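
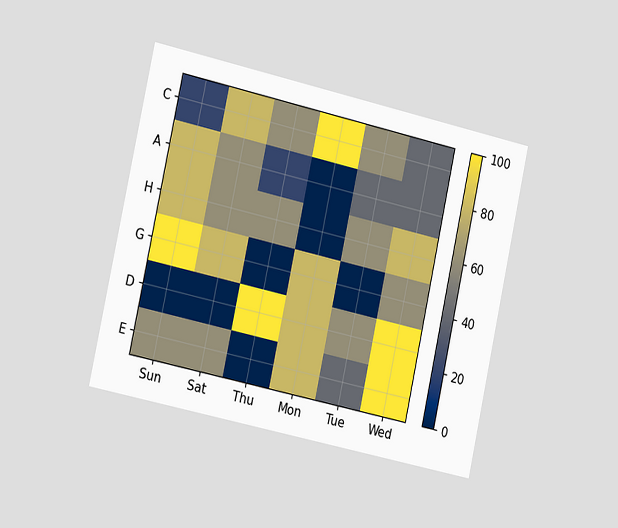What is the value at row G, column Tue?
0

The chart is tilted about 12° clockwise and viewed slightly from the left. Matching cell (G, Tue) against the colorbar gives 0.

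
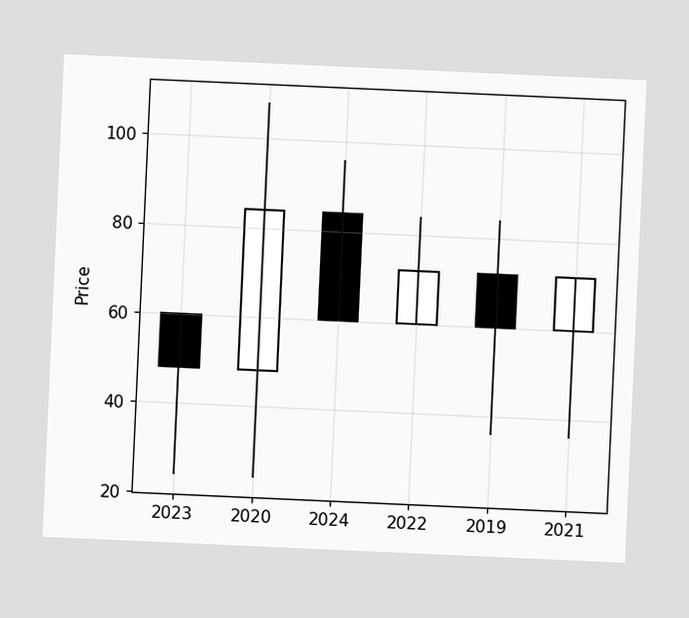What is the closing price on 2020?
84

The chart is tilted about 3° clockwise. The 2020 candle closes at 84.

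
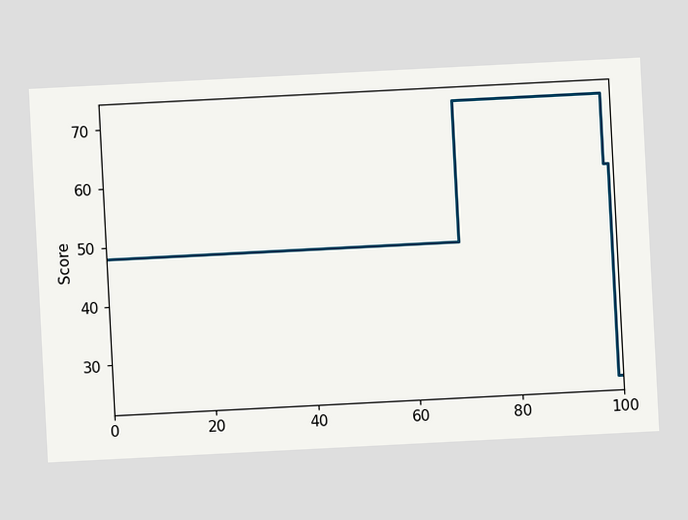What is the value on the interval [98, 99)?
The chart is tilted about 3° counter-clockwise. On [98, 99) the step sits at 60.

60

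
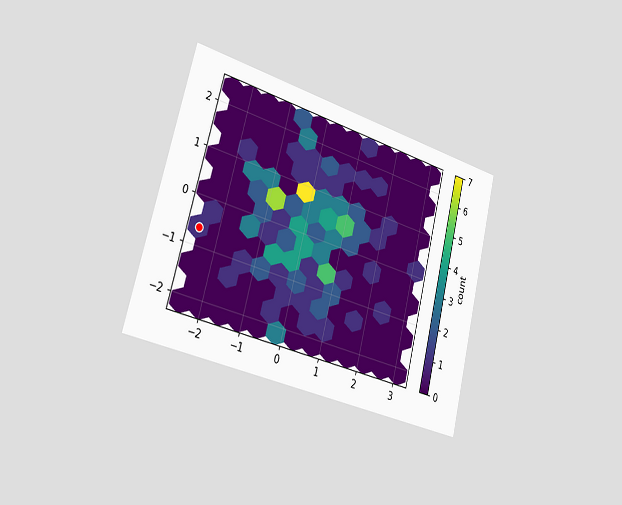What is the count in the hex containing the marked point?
The chart is tilted about 15° clockwise and viewed slightly from the left. The marked hex reads 1 on the colorbar.

1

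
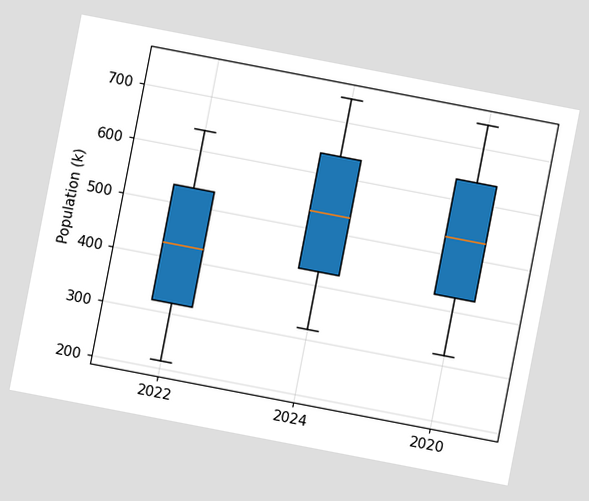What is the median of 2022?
The chart is tilted about 11° clockwise. The median line in the 2022 box sits at 424k.

424k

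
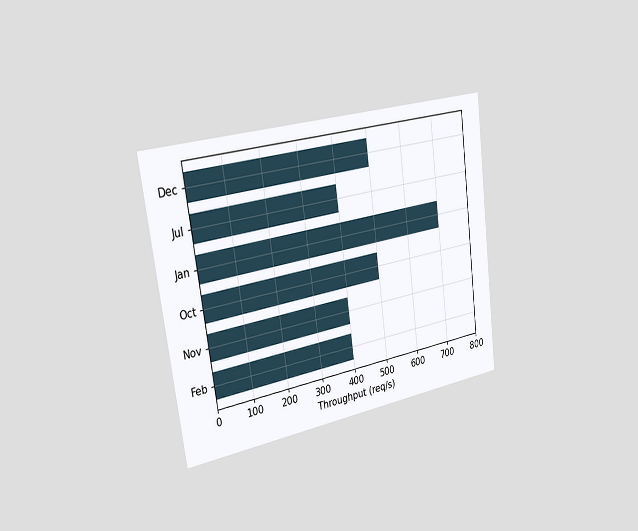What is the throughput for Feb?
The chart is tilted about 8° counter-clockwise and viewed slightly from the left. Reading along the chart's x-axis, the Feb bar reaches 400req/s.

400req/s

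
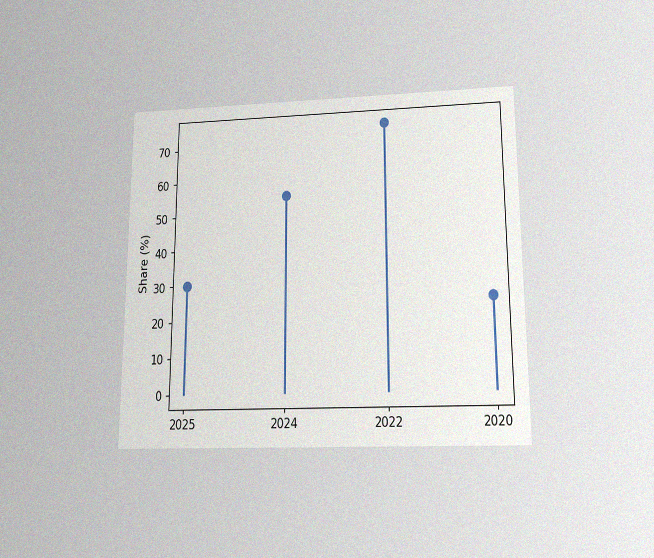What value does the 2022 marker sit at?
The chart is viewed slightly from below, with some photo noise. The 2022 marker sits at 75%.

75%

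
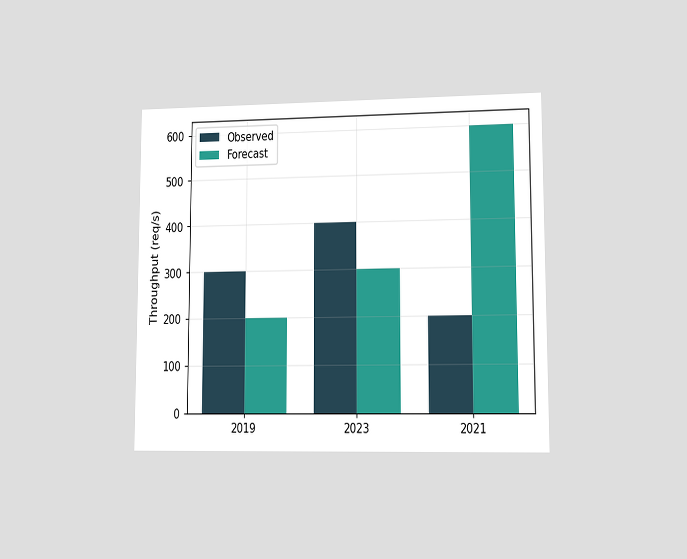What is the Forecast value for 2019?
The chart is viewed at a slight angle. The Forecast bar at 2019 reaches 200req/s on the y-axis.

200req/s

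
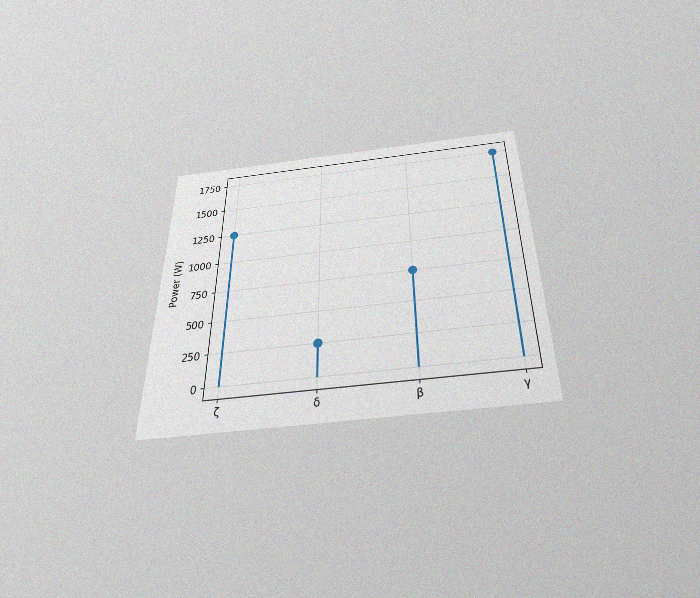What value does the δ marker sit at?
The chart is viewed slightly from below, with some photo noise. The δ marker sits at 250W.

250W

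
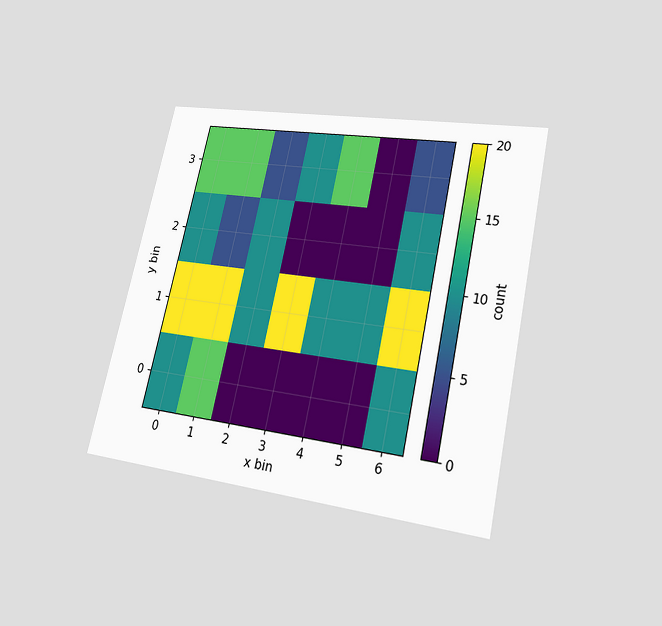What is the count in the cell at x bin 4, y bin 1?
The chart is tilted about 12° clockwise and viewed at a slight angle. Matching the cell (4, 1) against the colorbar gives 10.

10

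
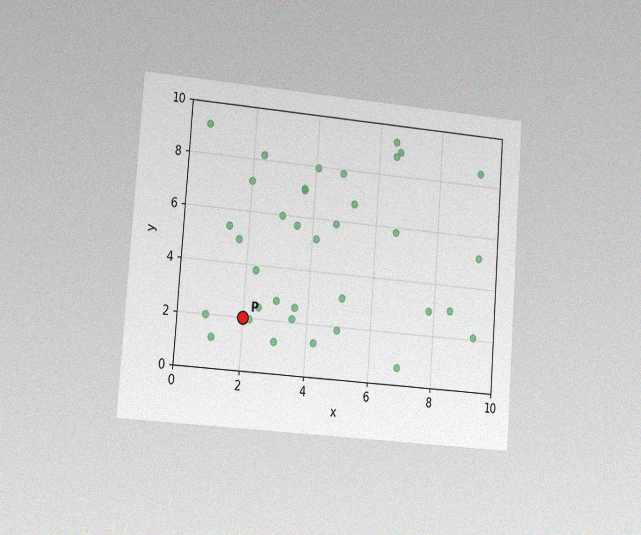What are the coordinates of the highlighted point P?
The chart is tilted about 4° clockwise and viewed slightly from the left, with some photo noise. Following the gridlines from P to each axis, P sits at (2, 2).

(2, 2)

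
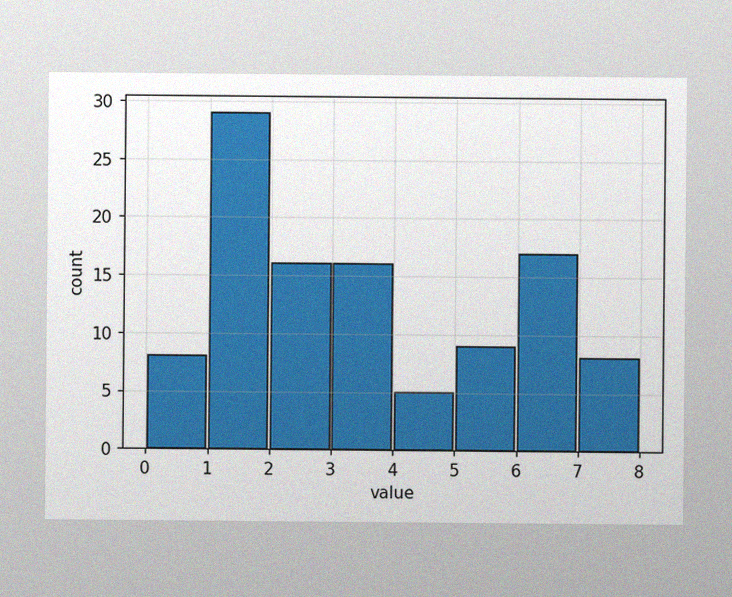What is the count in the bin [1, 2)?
The image has some photo noise and uneven lighting. The [1, 2) bin has height 29.

29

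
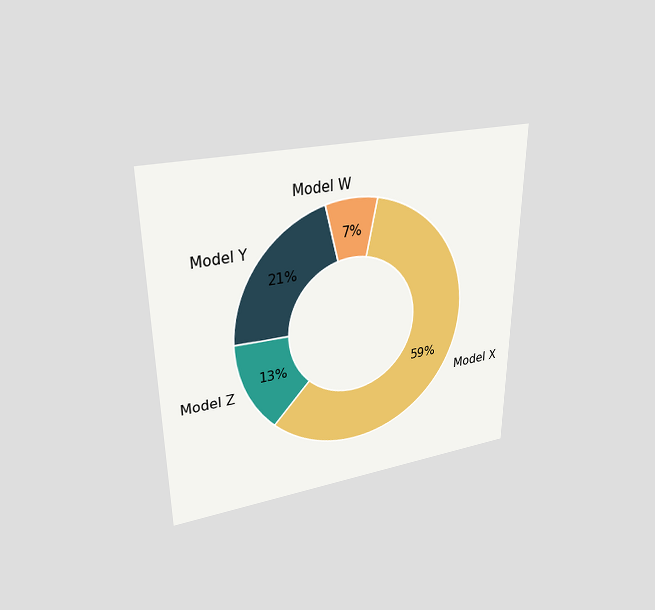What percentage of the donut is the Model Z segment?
The chart is viewed slightly from above. The Model Z segment takes up 13% of the ring.

13%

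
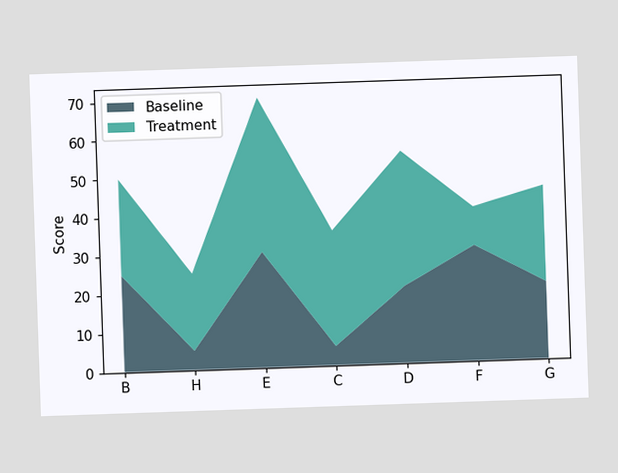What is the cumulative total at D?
The stacked total at D reaches 55.

55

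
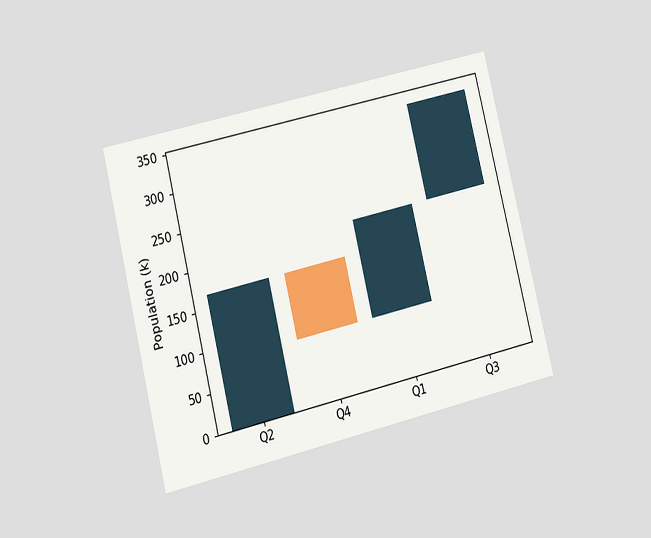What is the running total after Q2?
168k

The chart is tilted about 14° counter-clockwise and viewed at a slight angle. After Q2 the running total reaches 168k.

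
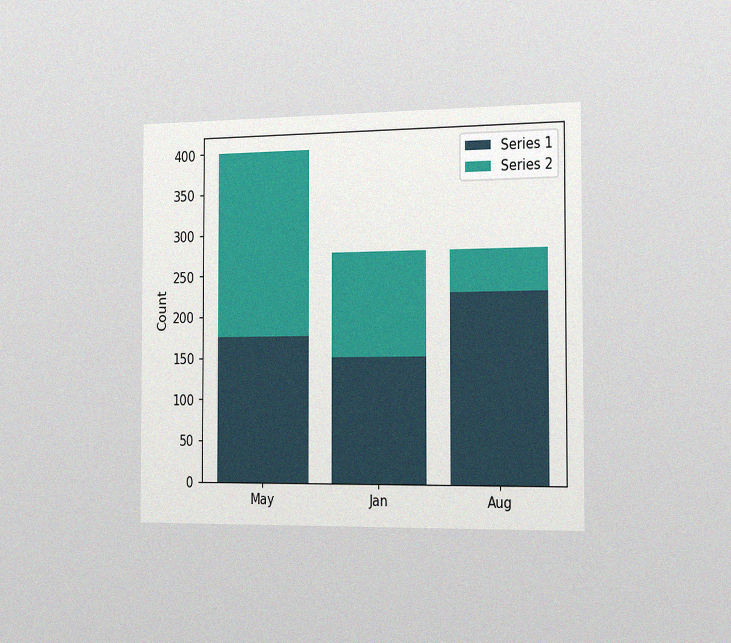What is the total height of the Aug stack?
The chart is viewed slightly from the right, with some photo noise. The Aug stack's top reaches 275 on the y-axis.

275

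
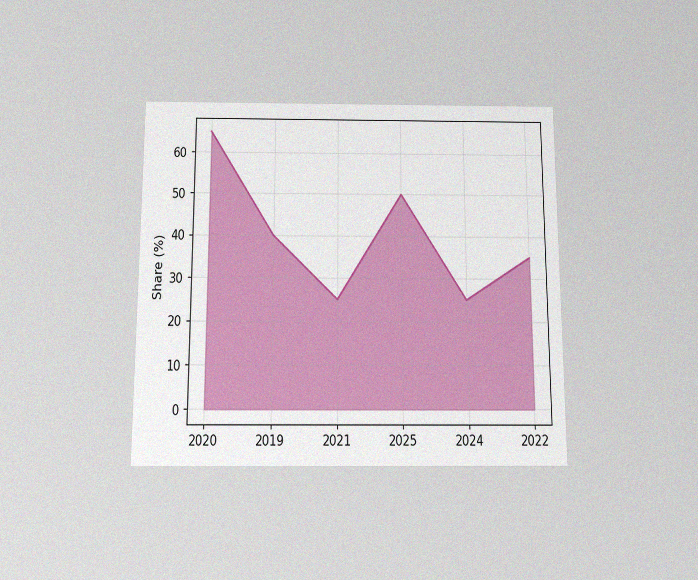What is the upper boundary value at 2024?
The chart is viewed slightly from below, with some photo noise. At 2024 the upper boundary is at 25%.

25%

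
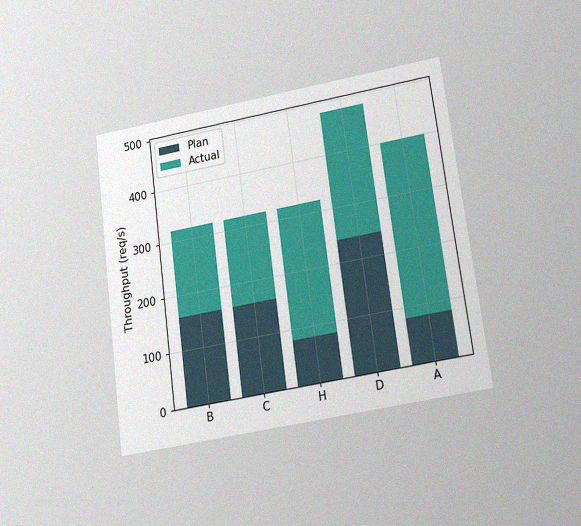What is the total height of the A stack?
The chart is tilted about 7° counter-clockwise and viewed slightly from below, with some photo noise. The A stack's top reaches 400req/s on the y-axis.

400req/s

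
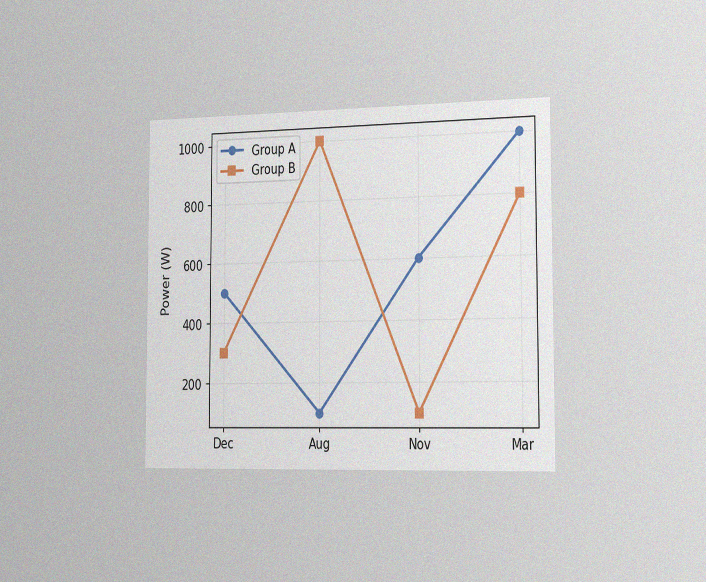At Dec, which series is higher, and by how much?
The chart is viewed slightly from the right, with some photo noise. At Dec, Group A sits above the other line by 200W.

Group A, by 200W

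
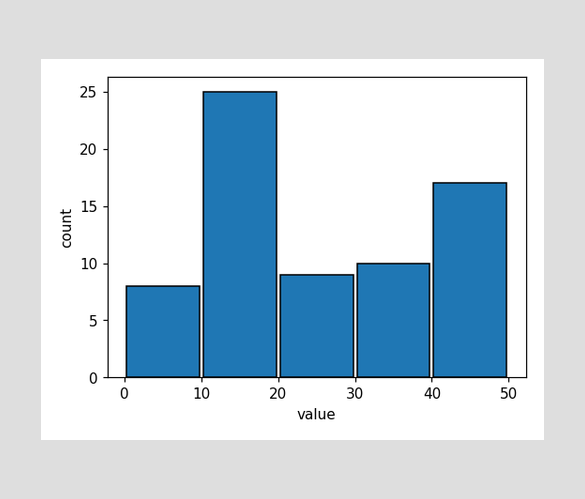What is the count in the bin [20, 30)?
The [20, 30) bin has height 9.

9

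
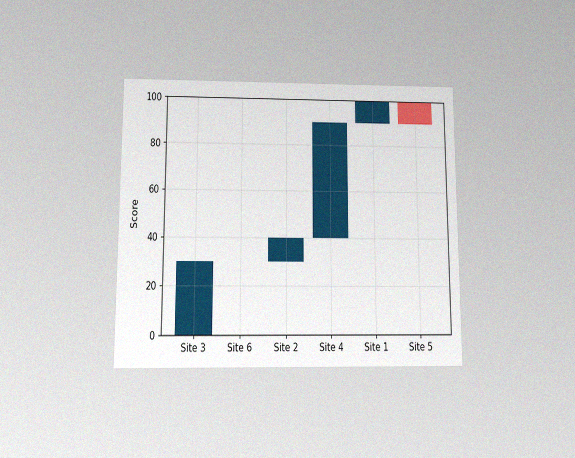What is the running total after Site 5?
90

The chart is viewed at a slight angle, with some photo noise. After Site 5 the running total reaches 90.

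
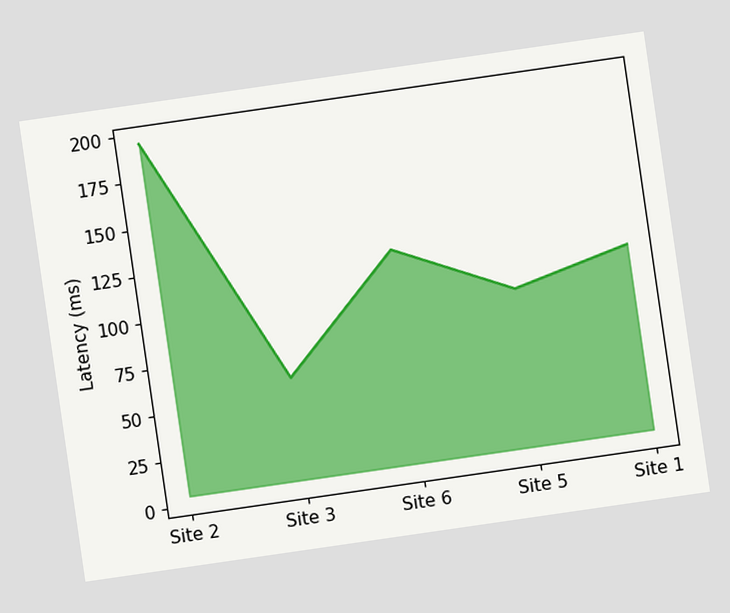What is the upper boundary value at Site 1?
The chart is tilted about 8° counter-clockwise. At Site 1 the upper boundary is at 105ms.

105ms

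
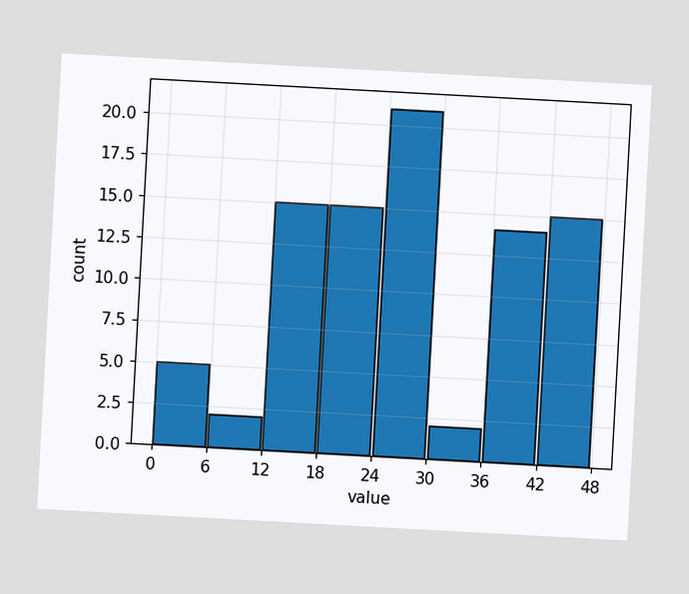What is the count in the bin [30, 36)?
The chart is tilted about 3° clockwise. The [30, 36) bin has height 2.

2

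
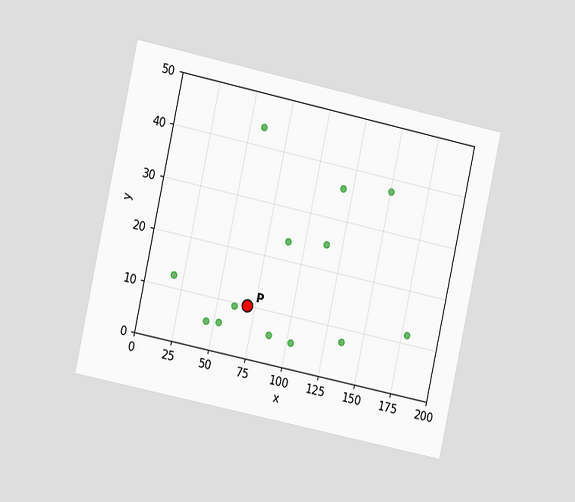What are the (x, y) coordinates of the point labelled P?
(70, 10)

The chart is tilted about 12° clockwise and viewed slightly from the left. Following the gridlines from P to each axis, P sits at (70, 10).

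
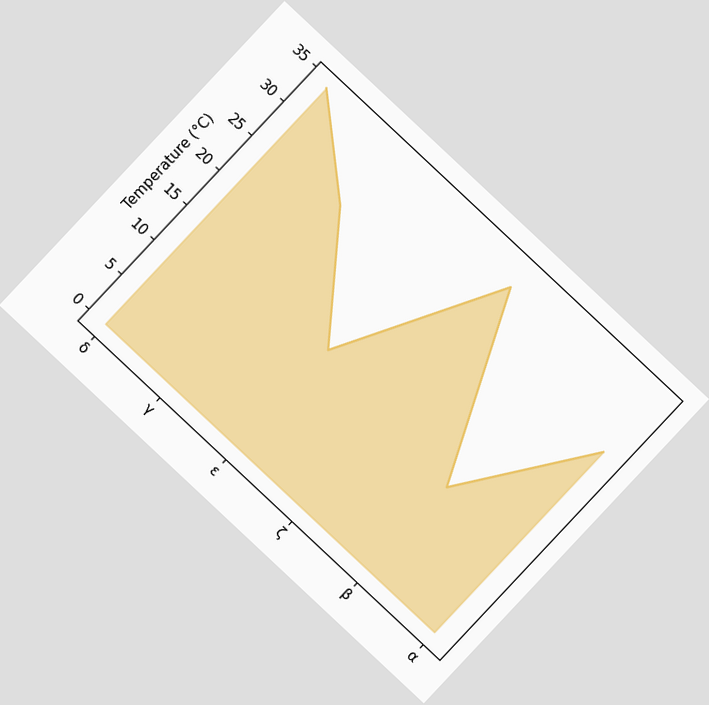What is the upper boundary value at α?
26°C

The chart is tilted about 43° clockwise. At α the upper boundary is at 26°C.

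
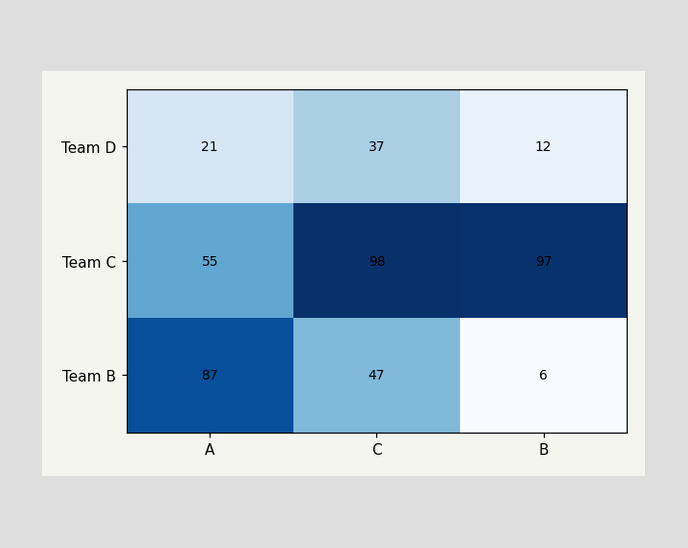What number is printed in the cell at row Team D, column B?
12

The (Team D, B) cell reads 12.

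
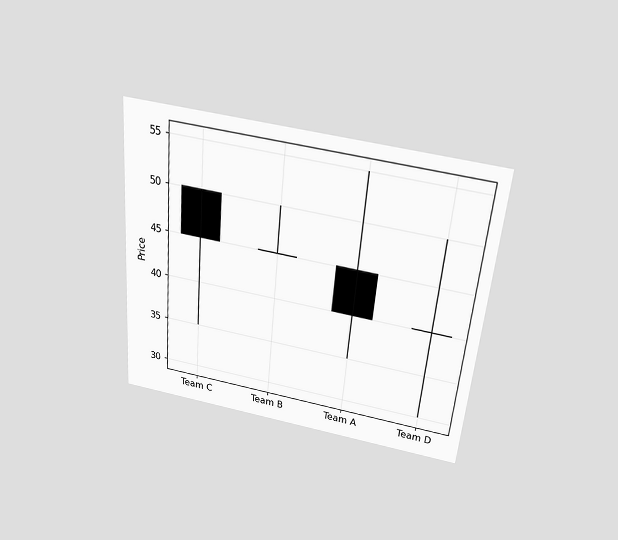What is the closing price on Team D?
40

The chart is tilted about 5° clockwise and viewed slightly from above. The Team D candle closes at 40.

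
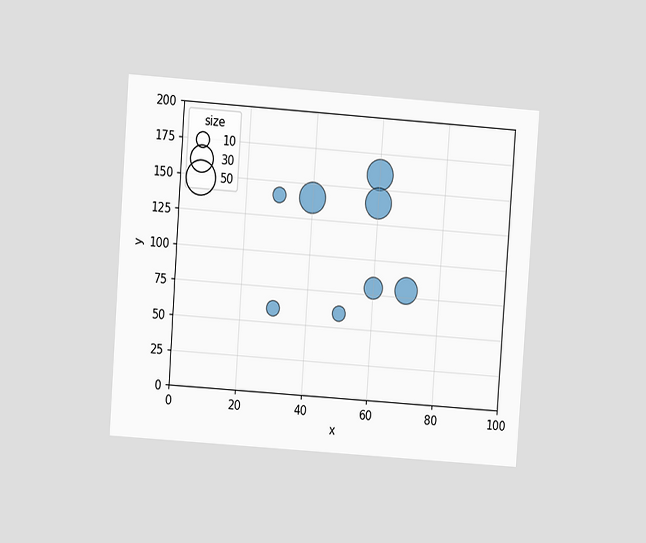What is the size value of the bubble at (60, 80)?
The chart is tilted about 4° clockwise and viewed at a slight angle. Matching the bubble at (60, 80) against the size legend gives 20.

20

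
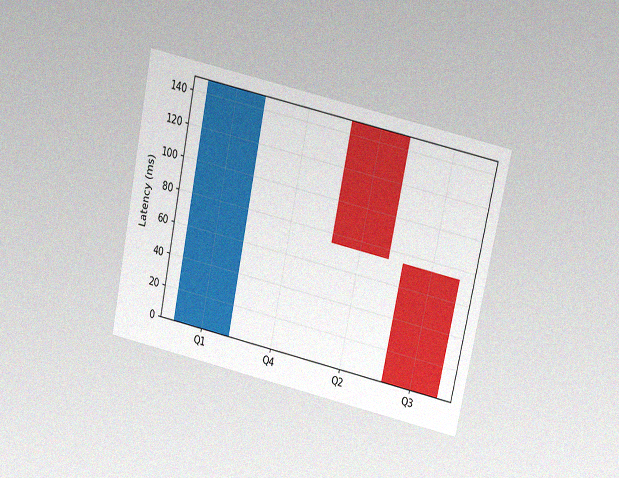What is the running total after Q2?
74ms

The chart is tilted about 12° clockwise and viewed slightly from above, with some photo noise. After Q2 the running total reaches 74ms.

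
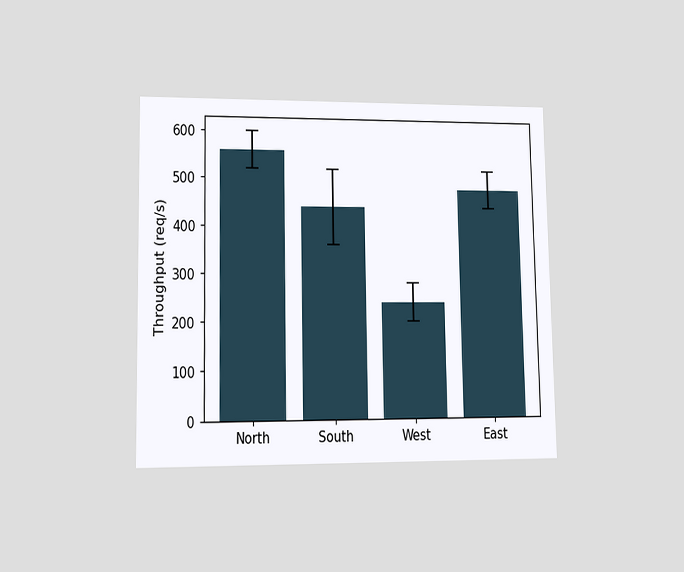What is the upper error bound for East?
520req/s

The chart is viewed at a slight angle. The East bar's upper whisker reaches 520req/s.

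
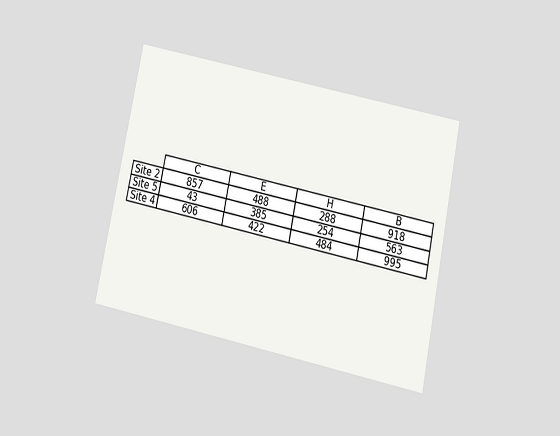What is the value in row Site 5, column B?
563

The chart is tilted about 12° clockwise and viewed slightly from below. The (Site 5, B) cell reads 563.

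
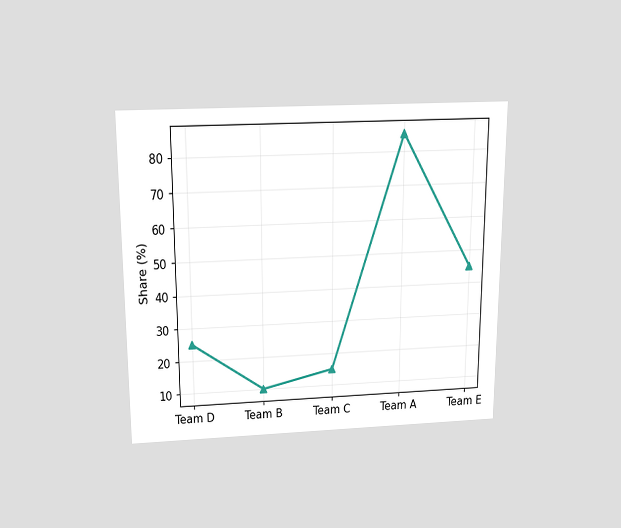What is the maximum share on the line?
85%

The chart is viewed slightly from above. The highest point is at Team A, and reading across to the y-axis gives 85%.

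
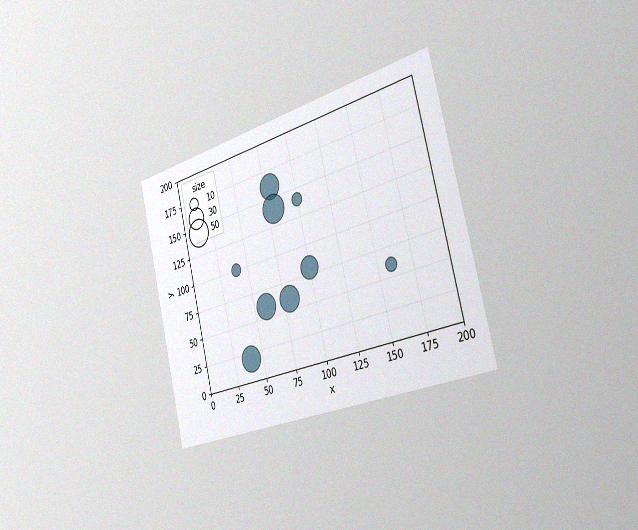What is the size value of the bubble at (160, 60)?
10

The chart is tilted about 14° counter-clockwise and viewed slightly from the right, with some photo noise. Matching the bubble at (160, 60) against the size legend gives 10.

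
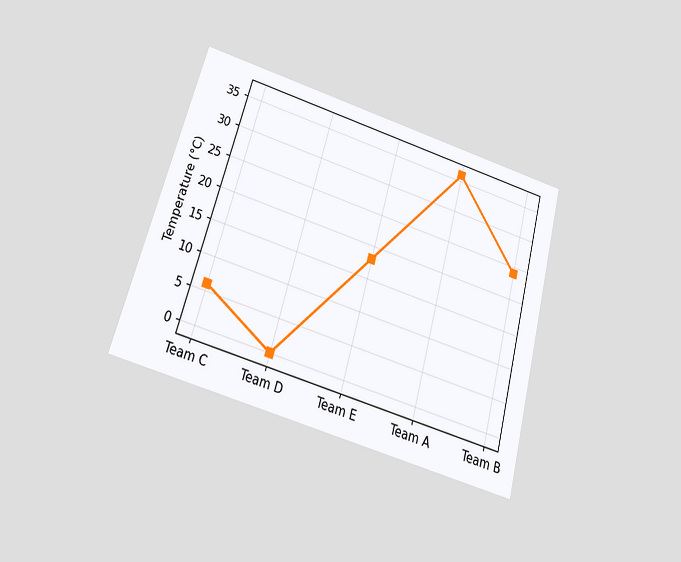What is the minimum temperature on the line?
The chart is tilted about 16° clockwise and viewed slightly from below. The lowest point is at Team D, and reading across to the y-axis gives 0°C.

0°C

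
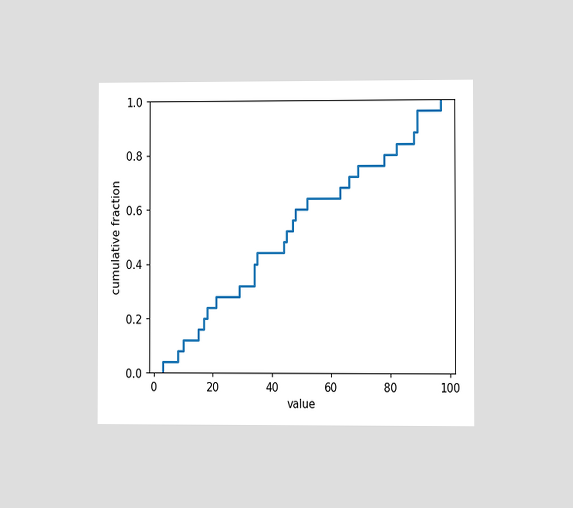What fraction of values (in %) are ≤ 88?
The chart is viewed at a slight angle. At x=88 the ECDF step is at 88%.

88%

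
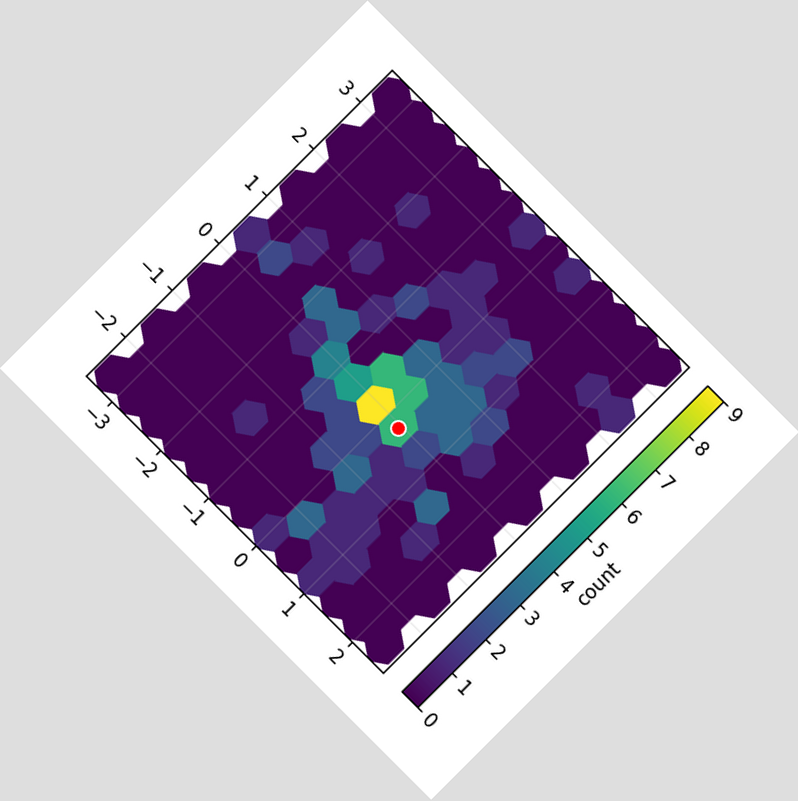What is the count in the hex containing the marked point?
The chart is tilted about 45° clockwise. The marked hex reads 6 on the colorbar.

6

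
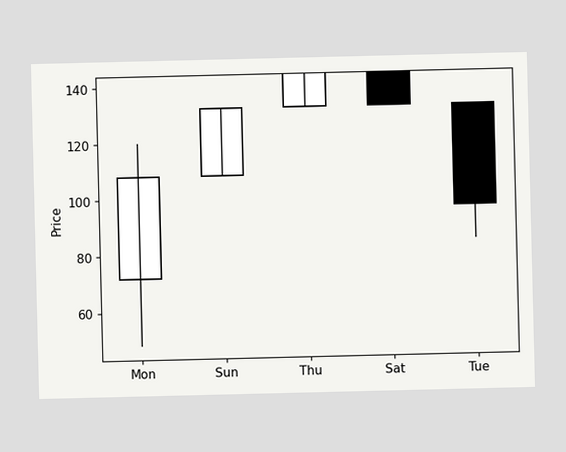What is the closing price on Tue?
The Tue candle closes at 96.

96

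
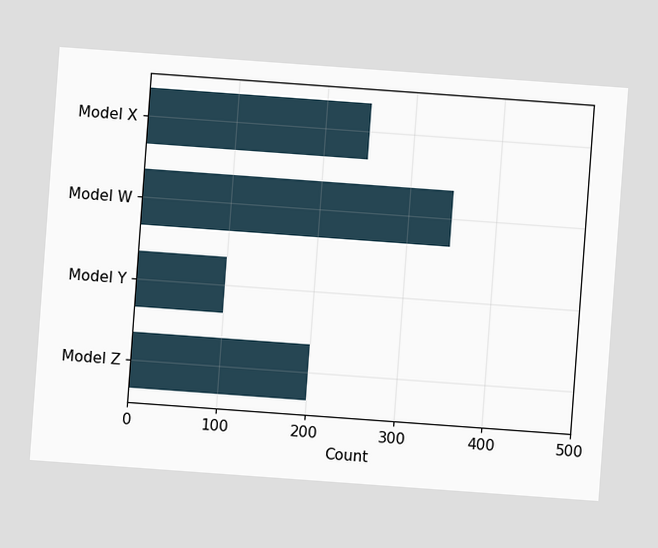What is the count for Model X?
250

The chart is tilted about 4° clockwise. Reading along the chart's x-axis, the Model X bar reaches 250.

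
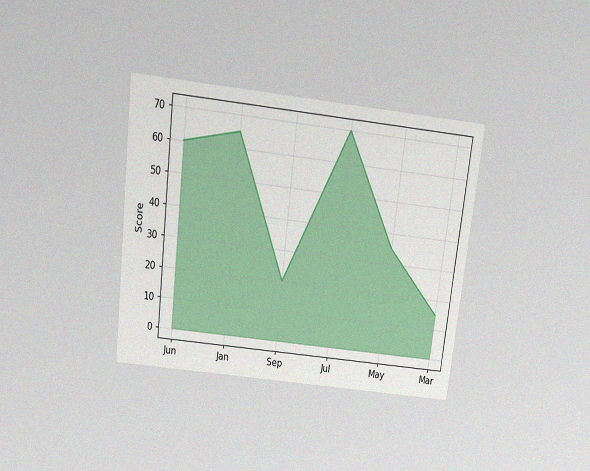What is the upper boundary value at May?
35

The chart is tilted about 7° clockwise and viewed slightly from above, with some photo noise. At May the upper boundary is at 35.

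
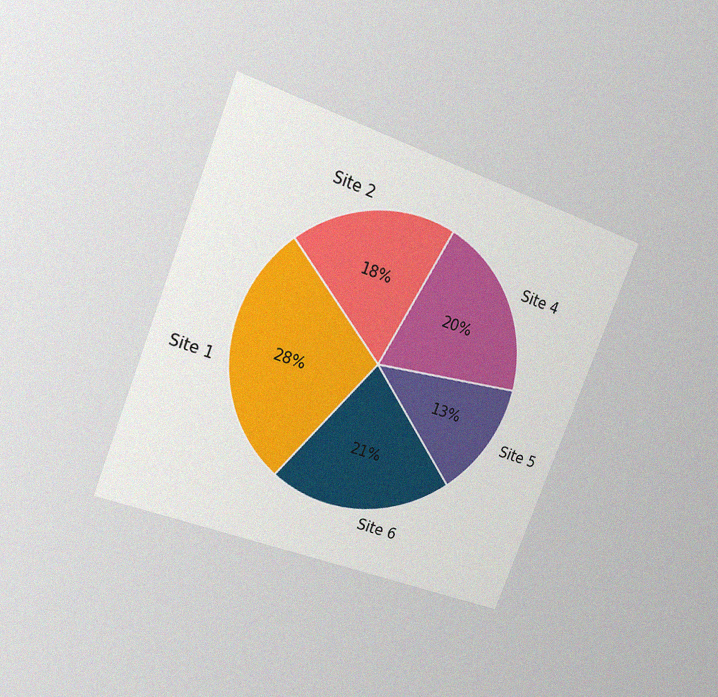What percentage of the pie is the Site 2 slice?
18%

The chart is tilted about 21° clockwise and viewed at a slight angle, with some photo noise. The Site 2 slice takes up 18% of the pie.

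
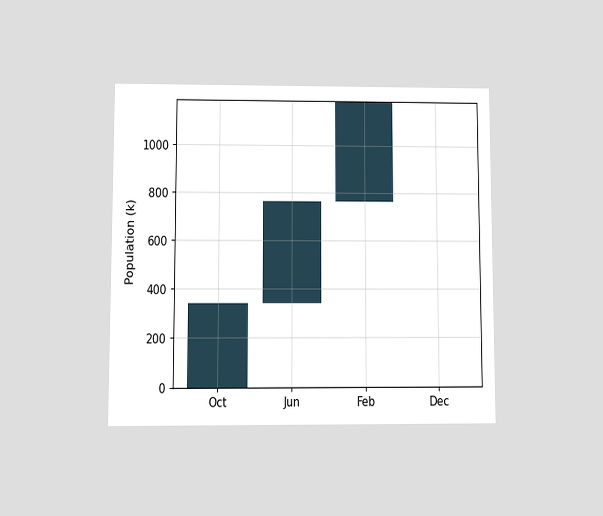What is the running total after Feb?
1190k

The chart is viewed at a slight angle. After Feb the running total reaches 1190k.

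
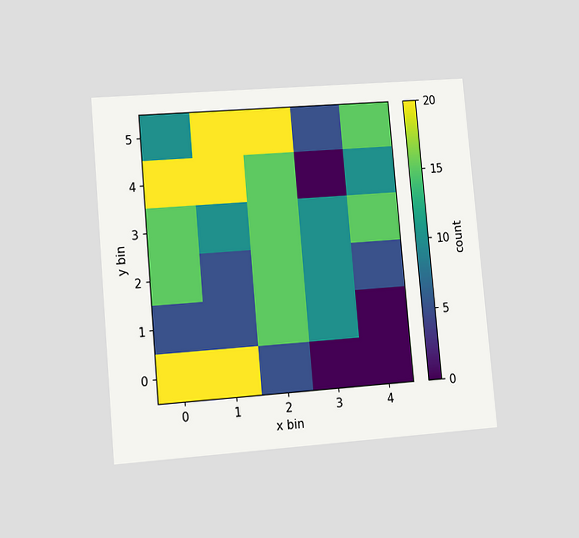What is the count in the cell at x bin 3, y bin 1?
10

The chart is tilted about 5° counter-clockwise and viewed at a slight angle. Matching the cell (3, 1) against the colorbar gives 10.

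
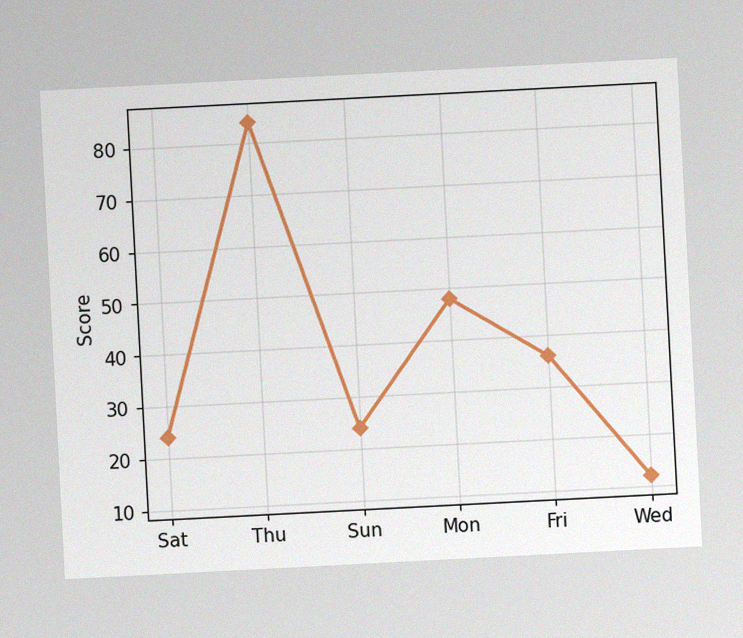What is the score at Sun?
24

The chart is tilted about 3° counter-clockwise, with some photo noise. At Sun, the line is at 24.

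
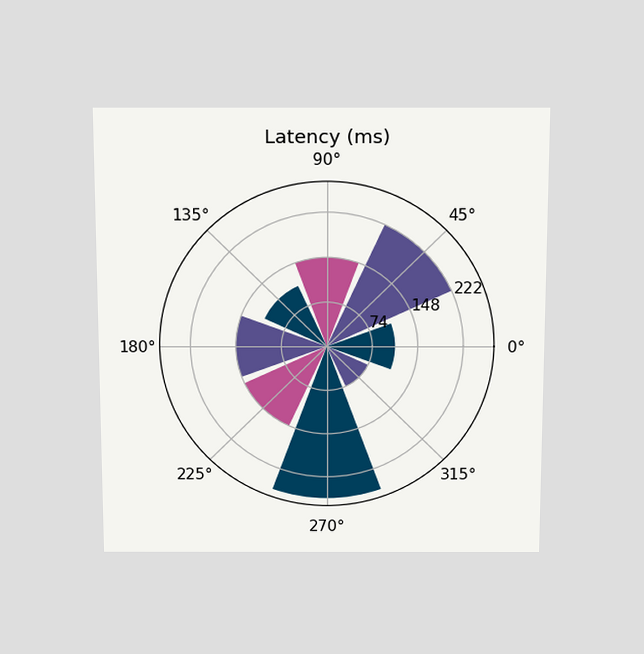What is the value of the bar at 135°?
The chart is viewed slightly from above. The bar at 135° reaches 111ms on the radial axis.

111ms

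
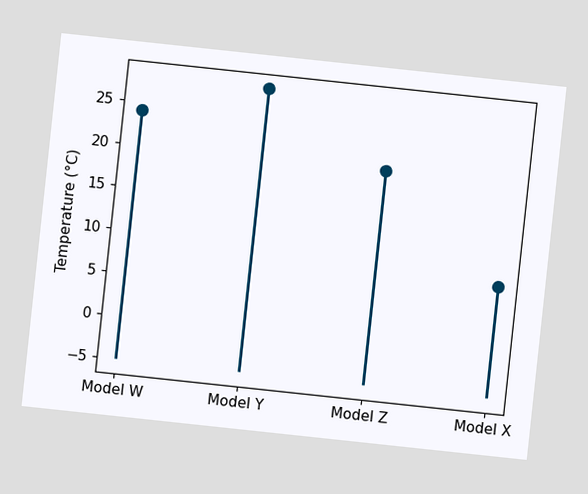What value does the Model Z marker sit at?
20°C

The chart is tilted about 6° clockwise. The Model Z marker sits at 20°C.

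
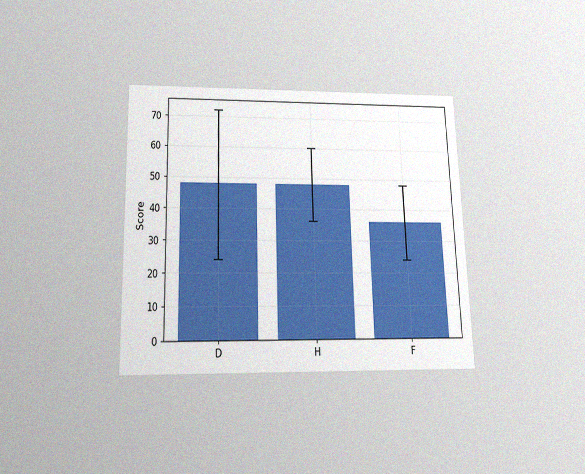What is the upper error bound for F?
48

The chart is viewed slightly from below, with some photo noise. The F bar's upper whisker reaches 48.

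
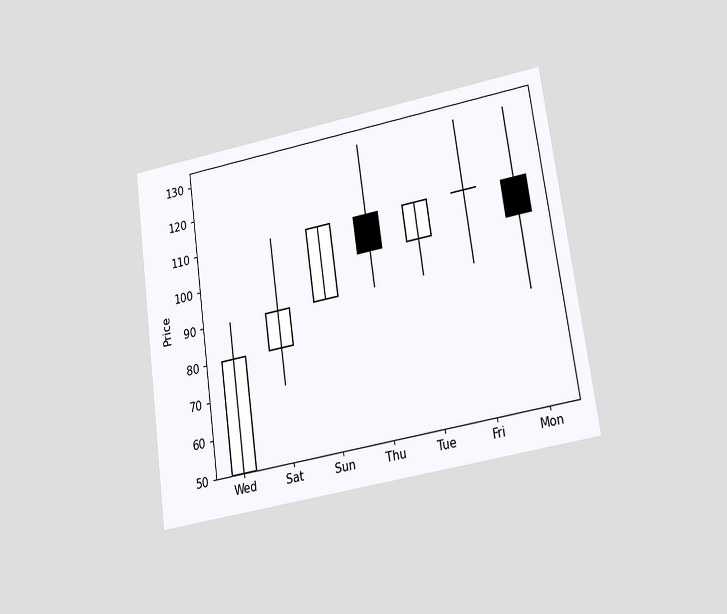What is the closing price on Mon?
100

The chart is tilted about 8° counter-clockwise and viewed slightly from below. The Mon candle closes at 100.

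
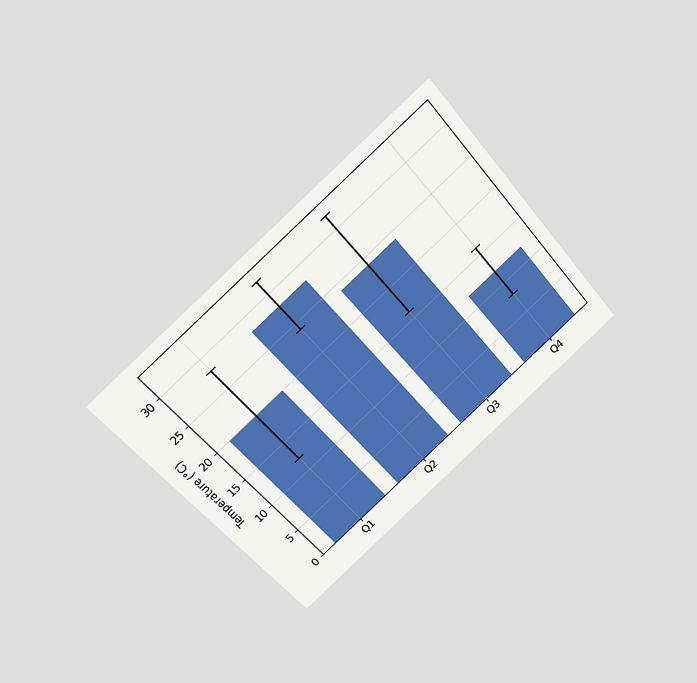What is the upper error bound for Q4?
16°C

The chart is tilted about 40° counter-clockwise and viewed slightly from above. The Q4 bar's upper whisker reaches 16°C.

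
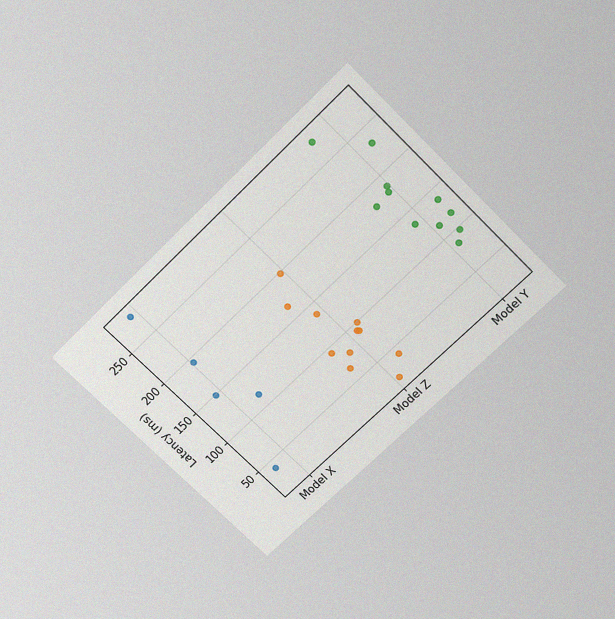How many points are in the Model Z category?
The chart is tilted about 45° counter-clockwise and viewed slightly from above, with some photo noise. Counting the markers in the Model Z column gives 11.

11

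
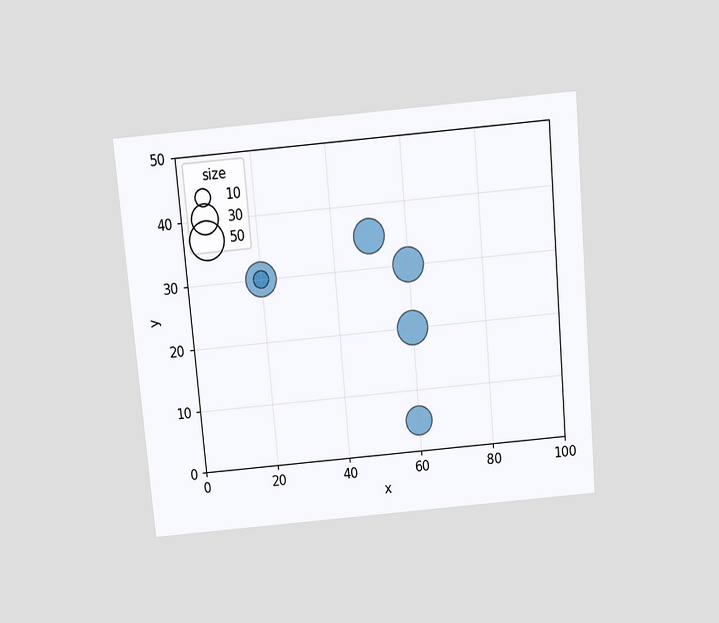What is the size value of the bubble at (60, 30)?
The chart is tilted about 5° counter-clockwise and viewed slightly from above. Matching the bubble at (60, 30) against the size legend gives 40.

40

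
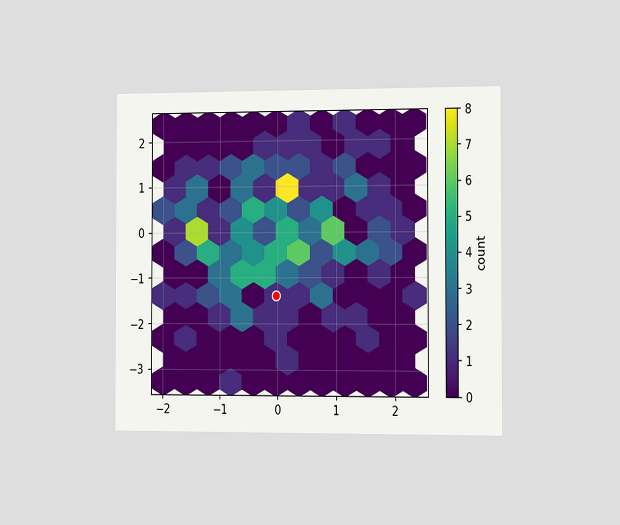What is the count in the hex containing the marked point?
1

The chart is viewed slightly from the right. The marked hex reads 1 on the colorbar.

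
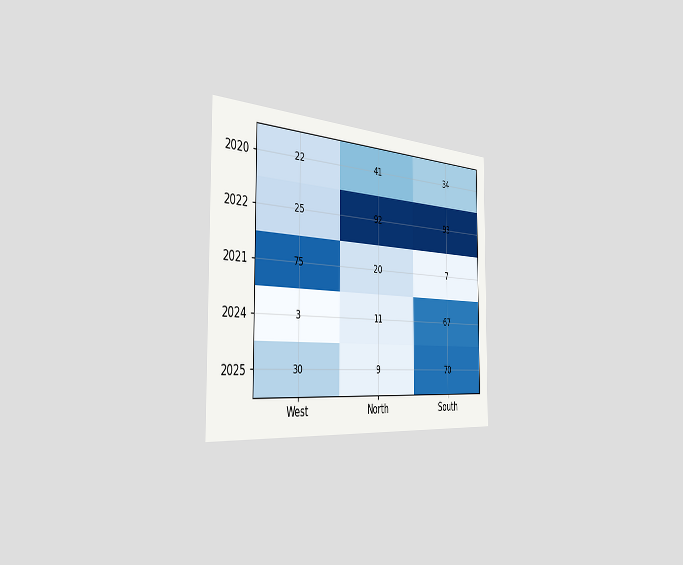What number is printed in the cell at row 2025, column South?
70

The chart is viewed slightly from the left. The (2025, South) cell reads 70.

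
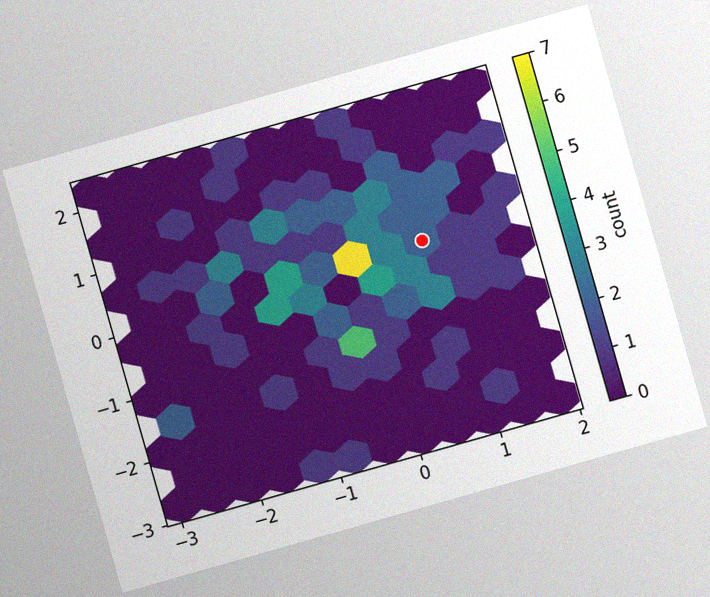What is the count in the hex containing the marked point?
The chart is tilted about 16° counter-clockwise, with some photo noise. The marked hex reads 2 on the colorbar.

2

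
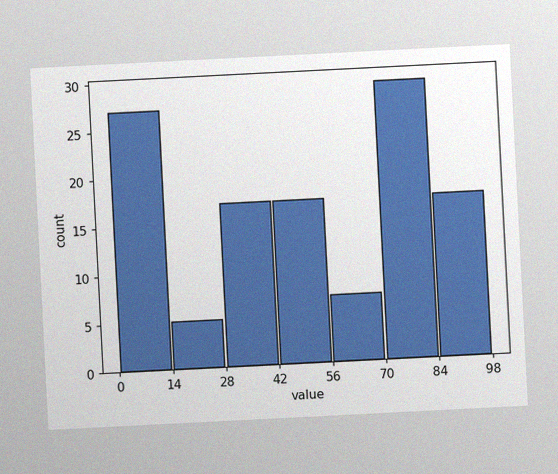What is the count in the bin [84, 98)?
17

The chart is tilted about 3° counter-clockwise, with some photo noise. The [84, 98) bin has height 17.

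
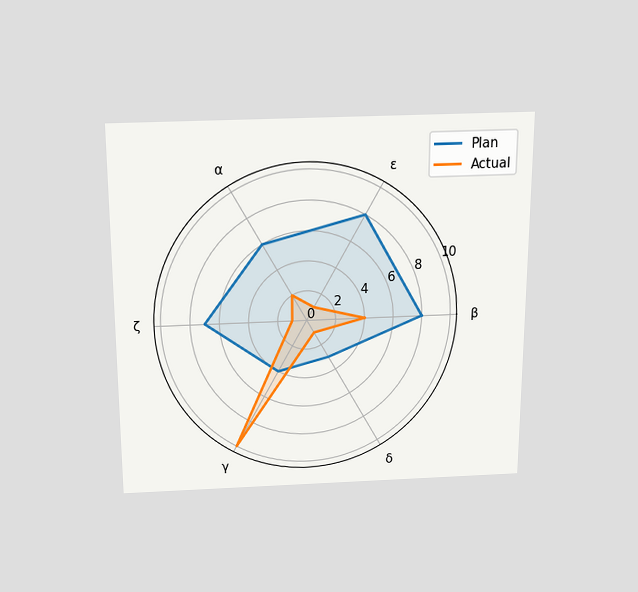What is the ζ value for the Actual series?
1

The chart is viewed slightly from above. On the ζ axis, Actual reaches 1.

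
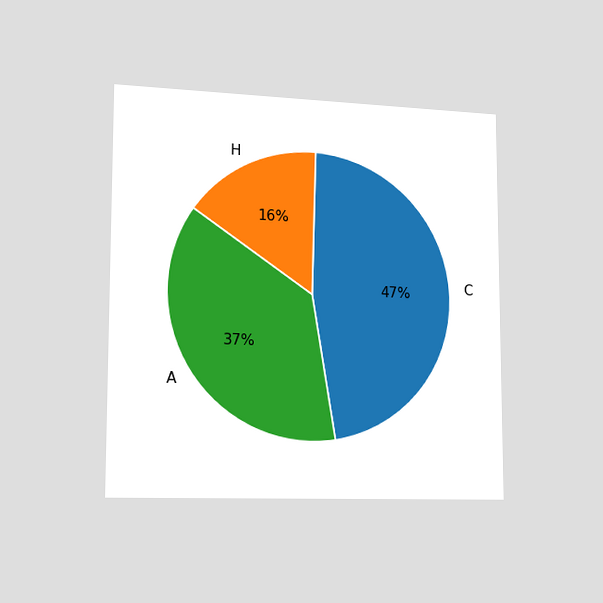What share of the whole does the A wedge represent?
37%

The chart is viewed slightly from the left. The A slice takes up 37% of the pie.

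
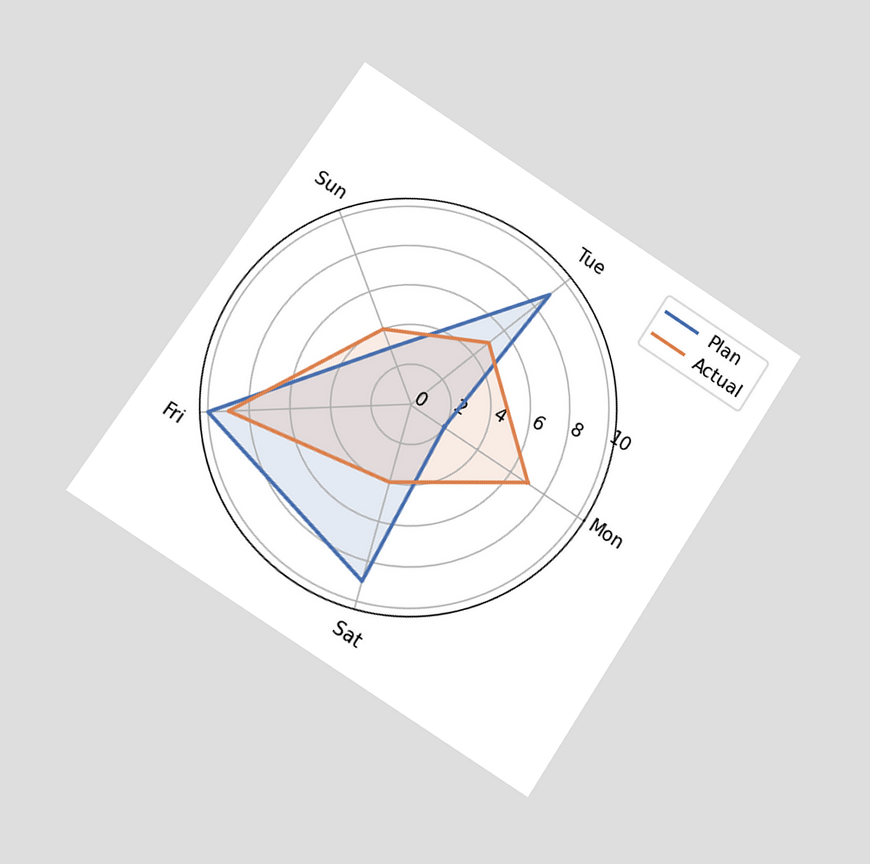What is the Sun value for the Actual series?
4

The chart is tilted about 33° clockwise and viewed at a slight angle. On the Sun axis, Actual reaches 4.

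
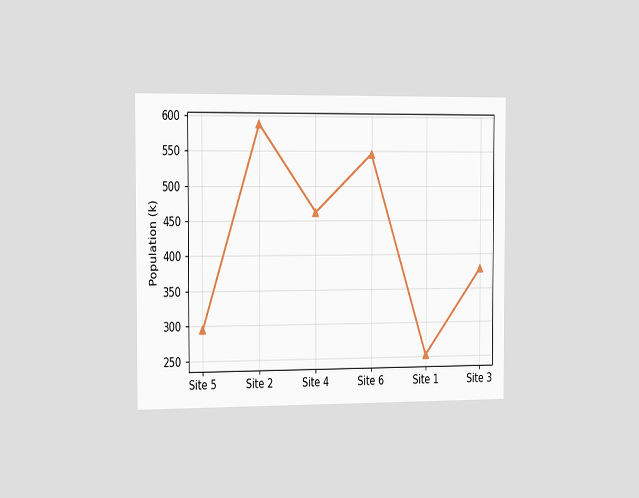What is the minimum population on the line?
252k

The chart is viewed slightly from the left. The lowest point is at Site 1, and reading across to the y-axis gives 252k.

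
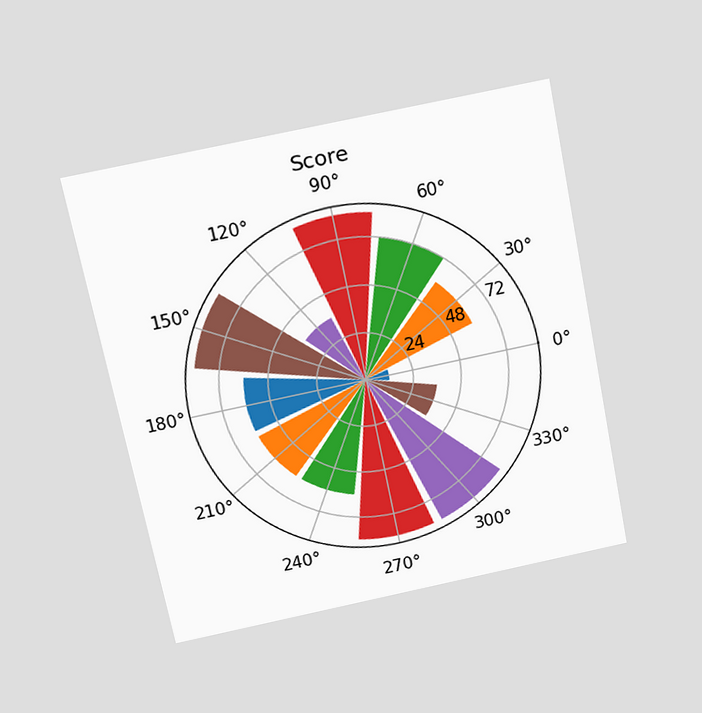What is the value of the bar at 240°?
60

The chart is tilted about 11° counter-clockwise and viewed slightly from above. The bar at 240° reaches 60 on the radial axis.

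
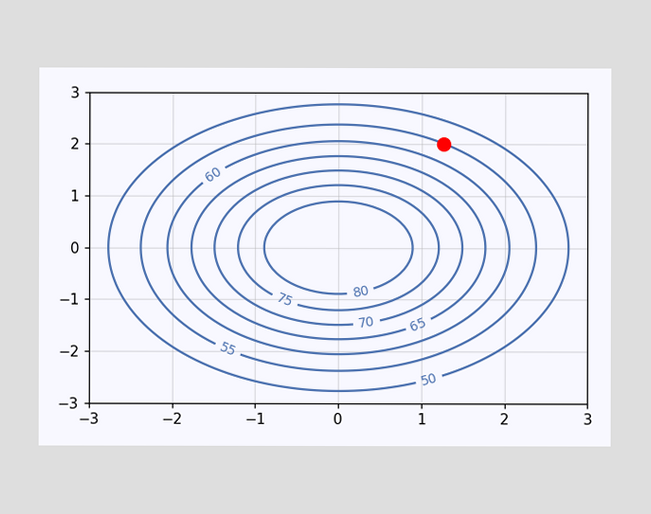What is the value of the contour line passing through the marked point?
55

The marked point sits on the contour labelled 55.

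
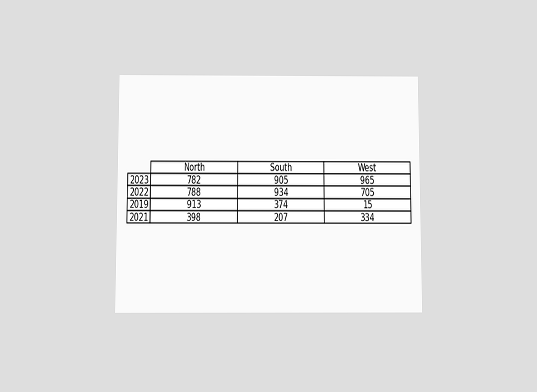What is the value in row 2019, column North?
913

The chart is viewed slightly from below. The (2019, North) cell reads 913.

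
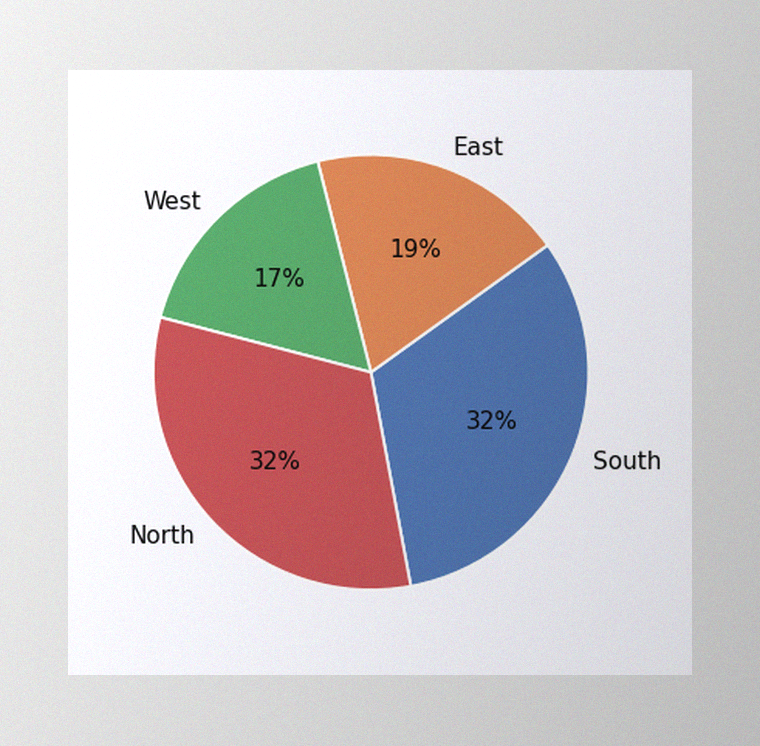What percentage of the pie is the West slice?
The image has some photo noise and uneven lighting. The West slice takes up 17% of the pie.

17%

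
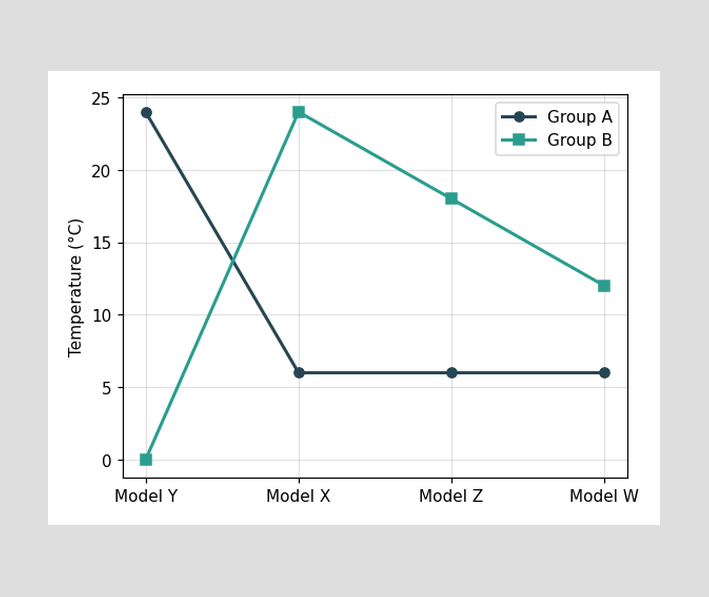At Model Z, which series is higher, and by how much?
Group B, by 12°C

At Model Z, Group B sits above the other line by 12°C.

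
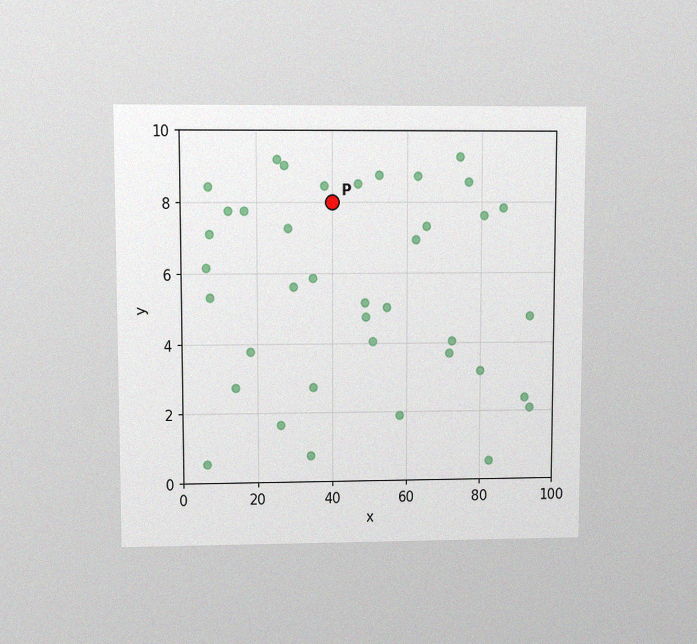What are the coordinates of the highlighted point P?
The chart is viewed at a slight angle, with some photo noise. Following the gridlines from P to each axis, P sits at (40, 8).

(40, 8)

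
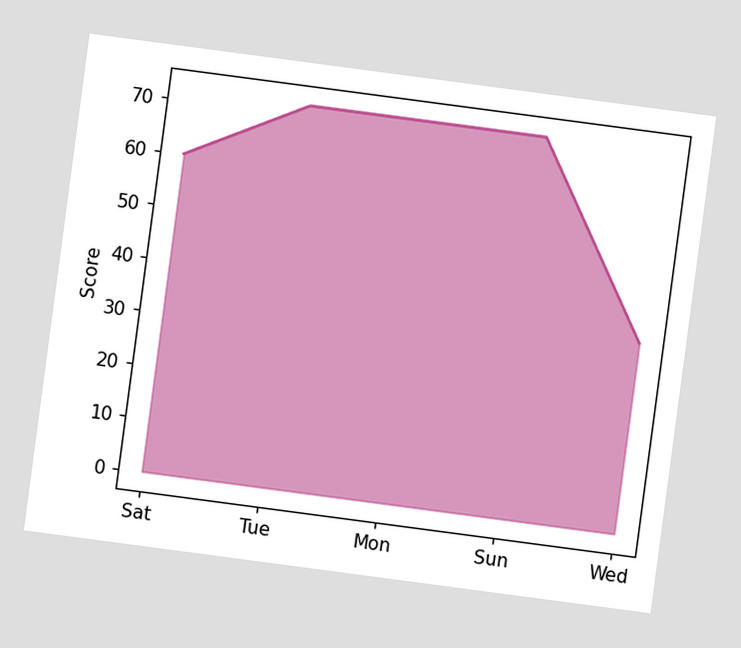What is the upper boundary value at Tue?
72

The chart is tilted about 8° clockwise. At Tue the upper boundary is at 72.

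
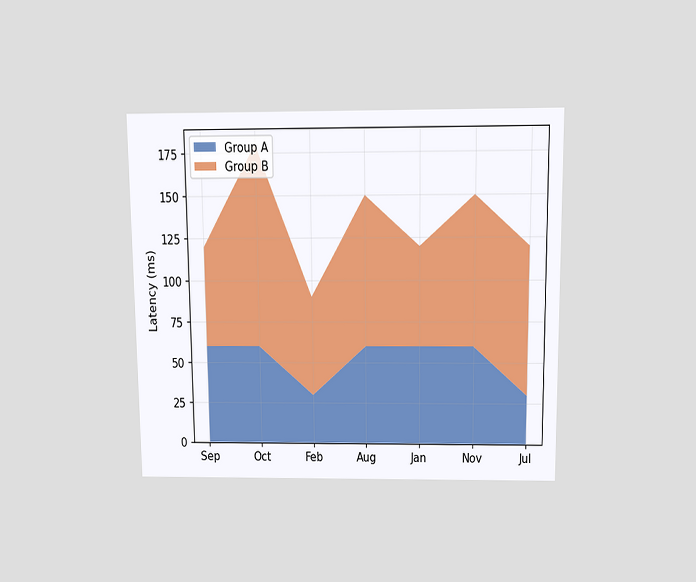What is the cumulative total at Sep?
The chart is viewed slightly from above. The stacked total at Sep reaches 120ms.

120ms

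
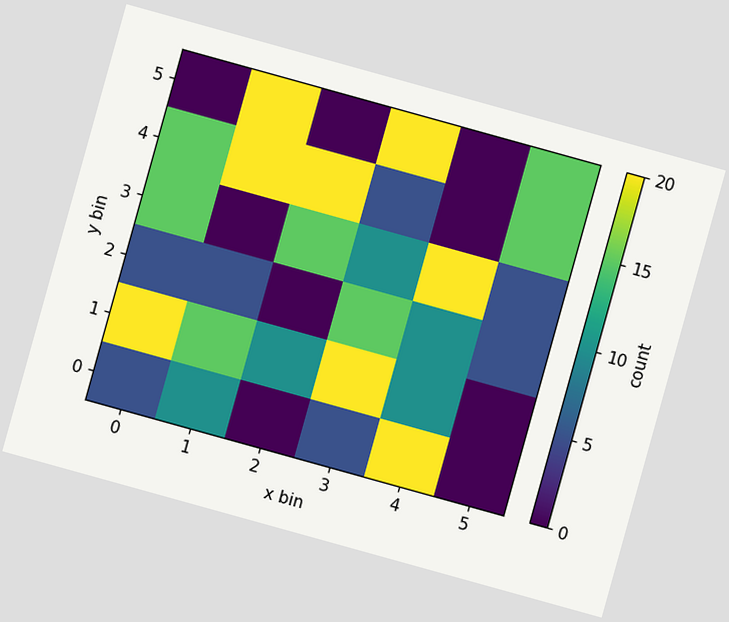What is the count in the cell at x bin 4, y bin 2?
10

The chart is tilted about 16° clockwise. Matching the cell (4, 2) against the colorbar gives 10.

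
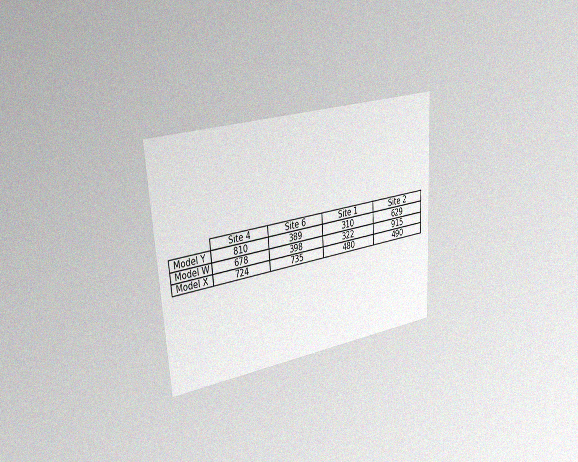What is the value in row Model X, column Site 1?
480

The chart is tilted about 3° counter-clockwise and viewed slightly from the left, with some photo noise. The (Model X, Site 1) cell reads 480.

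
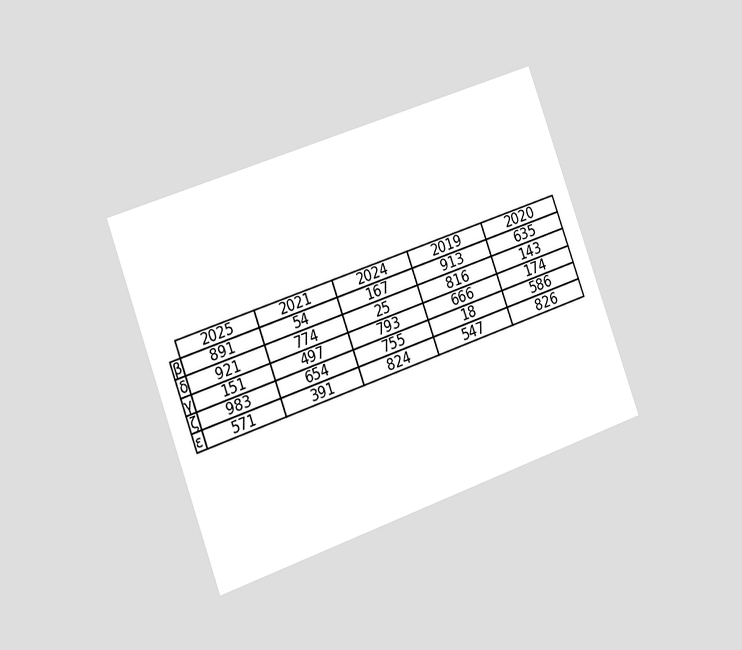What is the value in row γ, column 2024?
The chart is tilted about 20° counter-clockwise and viewed slightly from the left. The (γ, 2024) cell reads 793.

793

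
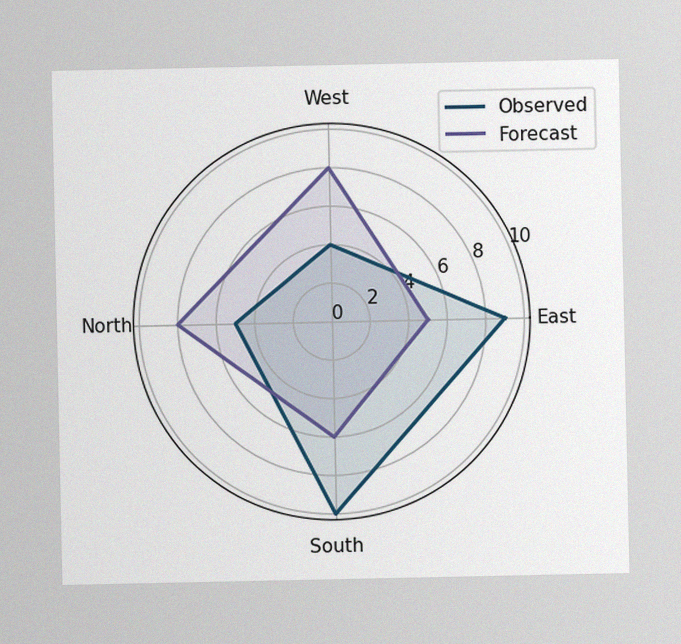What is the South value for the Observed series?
The image has some photo noise and uneven lighting. On the South axis, Observed reaches 10.

10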